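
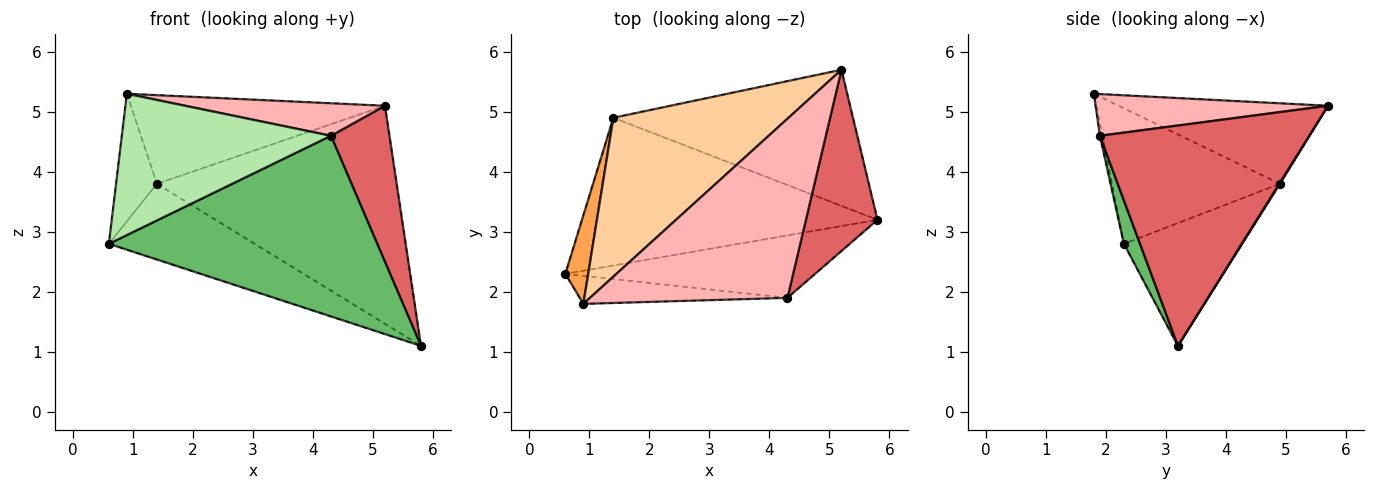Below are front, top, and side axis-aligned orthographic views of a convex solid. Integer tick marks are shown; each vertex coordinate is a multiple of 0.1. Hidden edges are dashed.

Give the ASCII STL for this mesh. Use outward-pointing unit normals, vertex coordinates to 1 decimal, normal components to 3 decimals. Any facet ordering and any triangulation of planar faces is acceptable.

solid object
 facet normal -0.347 0.428 -0.835
  outer loop
   vertex 1.4 4.9 3.8
   vertex 5.8 3.2 1.1
   vertex 0.6 2.3 2.8
  endloop
 endfacet
 facet normal 0.003 0.848 -0.530
  outer loop
   vertex 1.4 4.9 3.8
   vertex 5.2 5.7 5.1
   vertex 5.8 3.2 1.1
  endloop
 endfacet
 facet normal -0.959 0.233 0.162
  outer loop
   vertex 1.4 4.9 3.8
   vertex 0.6 2.3 2.8
   vertex 0.9 1.8 5.3
  endloop
 endfacet
 facet normal -0.372 0.452 0.810
  outer loop
   vertex 1.4 4.9 3.8
   vertex 0.9 1.8 5.3
   vertex 5.2 5.7 5.1
  endloop
 endfacet
 facet normal 0.057 -0.944 -0.326
  outer loop
   vertex 4.3 1.9 4.6
   vertex 0.6 2.3 2.8
   vertex 5.8 3.2 1.1
  endloop
 endfacet
 facet normal -0.011 -0.981 -0.195
  outer loop
   vertex 4.3 1.9 4.6
   vertex 0.9 1.8 5.3
   vertex 0.6 2.3 2.8
  endloop
 endfacet
 facet normal 0.919 -0.257 0.298
  outer loop
   vertex 4.3 1.9 4.6
   vertex 5.8 3.2 1.1
   vertex 5.2 5.7 5.1
  endloop
 endfacet
 facet normal 0.203 -0.175 0.963
  outer loop
   vertex 4.3 1.9 4.6
   vertex 5.2 5.7 5.1
   vertex 0.9 1.8 5.3
  endloop
 endfacet
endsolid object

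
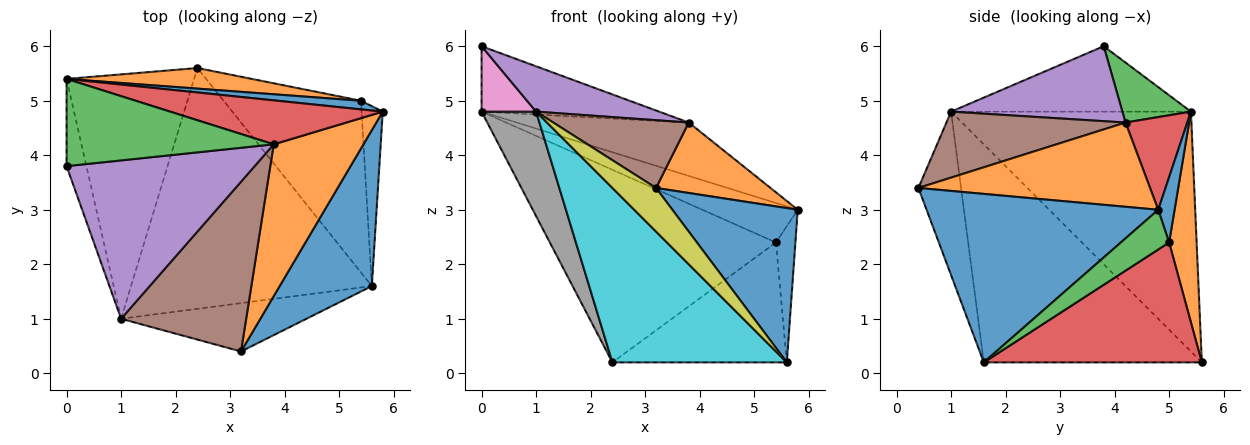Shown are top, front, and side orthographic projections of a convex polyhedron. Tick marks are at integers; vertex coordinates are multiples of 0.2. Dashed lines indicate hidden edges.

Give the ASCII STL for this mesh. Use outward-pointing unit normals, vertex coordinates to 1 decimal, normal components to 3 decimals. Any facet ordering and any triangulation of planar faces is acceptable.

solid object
 facet normal 0.793 -0.429 0.434
  outer loop
   vertex 5.6 1.6 0.2
   vertex 5.8 4.8 3.0
   vertex 3.2 0.4 3.4
  endloop
 endfacet
 facet normal 0.649 -0.320 0.690
  outer loop
   vertex 3.8 4.2 4.6
   vertex 3.2 0.4 3.4
   vertex 5.8 4.8 3.0
  endloop
 endfacet
 facet normal 0.226 0.585 0.779
  outer loop
   vertex 0.0 5.4 4.8
   vertex 0.0 3.8 6.0
   vertex 3.8 4.2 4.6
  endloop
 endfacet
 facet normal 0.267 0.744 0.613
  outer loop
   vertex 0.0 5.4 4.8
   vertex 3.8 4.2 4.6
   vertex 5.8 4.8 3.0
  endloop
 endfacet
 facet normal 0.358 -0.257 0.898
  outer loop
   vertex 1.0 1.0 4.8
   vertex 3.8 4.2 4.6
   vertex 0.0 3.8 6.0
  endloop
 endfacet
 facet normal 0.440 -0.333 0.834
  outer loop
   vertex 1.0 1.0 4.8
   vertex 3.2 0.4 3.4
   vertex 3.8 4.2 4.6
  endloop
 endfacet
 facet normal -0.935 -0.213 -0.283
  outer loop
   vertex 1.0 1.0 4.8
   vertex 0.0 3.8 6.0
   vertex 0.0 5.4 4.8
  endloop
 endfacet
 facet normal -0.866 -0.197 -0.460
  outer loop
   vertex 1.0 1.0 4.8
   vertex 0.0 5.4 4.8
   vertex 2.4 5.6 0.2
  endloop
 endfacet
 facet normal -0.548 -0.560 -0.621
  outer loop
   vertex 1.0 1.0 4.8
   vertex 5.6 1.6 0.2
   vertex 3.2 0.4 3.4
  endloop
 endfacet
 facet normal -0.591 -0.473 -0.653
  outer loop
   vertex 1.0 1.0 4.8
   vertex 2.4 5.6 0.2
   vertex 5.6 1.6 0.2
  endloop
 endfacet
 facet normal 0.165 0.963 0.211
  outer loop
   vertex 5.4 5.0 2.4
   vertex 0.0 5.4 4.8
   vertex 5.8 4.8 3.0
  endloop
 endfacet
 facet normal 0.120 0.987 0.106
  outer loop
   vertex 5.4 5.0 2.4
   vertex 2.4 5.6 0.2
   vertex 0.0 5.4 4.8
  endloop
 endfacet
 facet normal 0.832 0.335 -0.443
  outer loop
   vertex 5.4 5.0 2.4
   vertex 5.8 4.8 3.0
   vertex 5.6 1.6 0.2
  endloop
 endfacet
 facet normal 0.582 0.466 -0.667
  outer loop
   vertex 5.4 5.0 2.4
   vertex 5.6 1.6 0.2
   vertex 2.4 5.6 0.2
  endloop
 endfacet
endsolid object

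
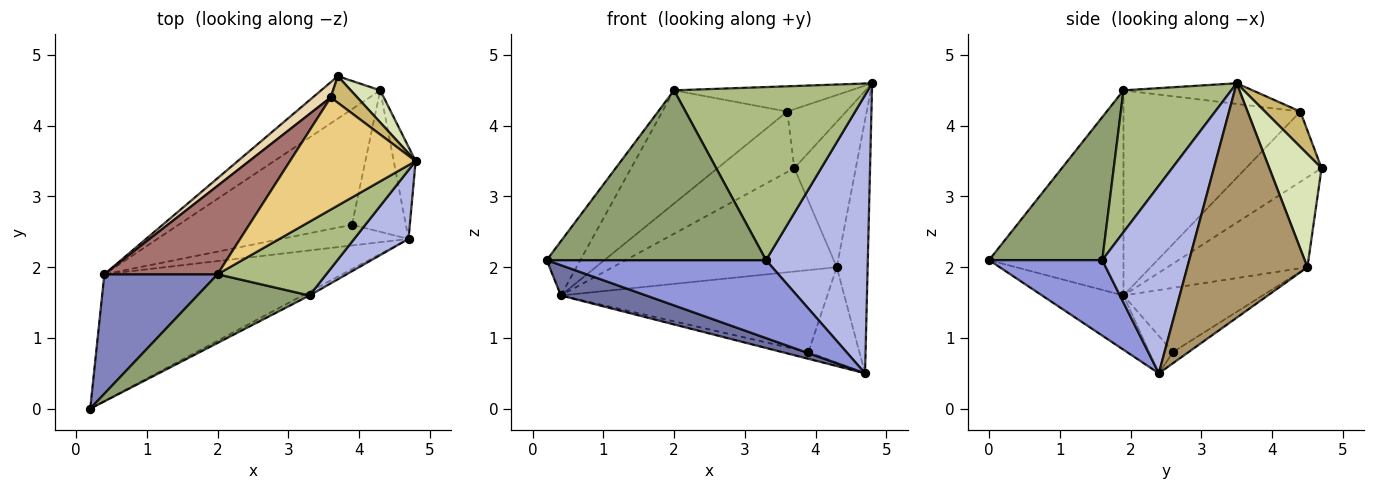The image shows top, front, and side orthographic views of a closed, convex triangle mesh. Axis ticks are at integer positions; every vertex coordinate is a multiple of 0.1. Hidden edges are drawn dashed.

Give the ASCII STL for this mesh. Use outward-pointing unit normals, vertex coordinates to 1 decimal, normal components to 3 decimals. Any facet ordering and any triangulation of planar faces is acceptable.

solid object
 facet normal -0.216 -0.227 -0.950
  outer loop
   vertex 0.4 1.9 1.6
   vertex 4.7 2.4 0.5
   vertex 0.2 0.0 2.1
  endloop
 endfacet
 facet normal -0.855 0.214 0.472
  outer loop
   vertex 2.0 1.9 4.5
   vertex 0.4 1.9 1.6
   vertex 0.2 0.0 2.1
  endloop
 endfacet
 facet normal 0.458 -0.888 -0.043
  outer loop
   vertex 3.3 1.6 2.1
   vertex 0.2 0.0 2.1
   vertex 4.7 2.4 0.5
  endloop
 endfacet
 facet normal 0.638 -0.747 0.185
  outer loop
   vertex 3.3 1.6 2.1
   vertex 4.7 2.4 0.5
   vertex 4.8 3.5 4.6
  endloop
 endfacet
 facet normal 0.432 -0.836 0.338
  outer loop
   vertex 3.3 1.6 2.1
   vertex 2.0 1.9 4.5
   vertex 0.2 0.0 2.1
  endloop
 endfacet
 facet normal 0.455 -0.819 0.349
  outer loop
   vertex 3.3 1.6 2.1
   vertex 4.8 3.5 4.6
   vertex 2.0 1.9 4.5
  endloop
 endfacet
 facet normal -0.500 0.801 -0.329
  outer loop
   vertex 4.3 4.5 2.0
   vertex 0.4 1.9 1.6
   vertex 3.7 4.7 3.4
  endloop
 endfacet
 facet normal 0.638 0.751 0.166
  outer loop
   vertex 4.3 4.5 2.0
   vertex 3.7 4.7 3.4
   vertex 4.8 3.5 4.6
  endloop
 endfacet
 facet normal 0.965 0.248 -0.090
  outer loop
   vertex 4.3 4.5 2.0
   vertex 4.8 3.5 4.6
   vertex 4.7 2.4 0.5
  endloop
 endfacet
 facet normal 0.480 0.800 0.360
  outer loop
   vertex 3.6 4.4 4.2
   vertex 4.8 3.5 4.6
   vertex 3.7 4.7 3.4
  endloop
 endfacet
 facet normal -0.158 0.217 0.963
  outer loop
   vertex 3.6 4.4 4.2
   vertex 2.0 1.9 4.5
   vertex 4.8 3.5 4.6
  endloop
 endfacet
 facet normal -0.691 0.701 0.176
  outer loop
   vertex 3.6 4.4 4.2
   vertex 3.7 4.7 3.4
   vertex 0.4 1.9 1.6
  endloop
 endfacet
 facet normal -0.745 0.526 0.411
  outer loop
   vertex 3.6 4.4 4.2
   vertex 0.4 1.9 1.6
   vertex 2.0 1.9 4.5
  endloop
 endfacet
 facet normal -0.269 0.298 -0.916
  outer loop
   vertex 3.9 2.6 0.8
   vertex 4.7 2.4 0.5
   vertex 0.4 1.9 1.6
  endloop
 endfacet
 facet normal -0.169 0.551 -0.817
  outer loop
   vertex 3.9 2.6 0.8
   vertex 4.3 4.5 2.0
   vertex 4.7 2.4 0.5
  endloop
 endfacet
 facet normal -0.289 0.554 -0.781
  outer loop
   vertex 3.9 2.6 0.8
   vertex 0.4 1.9 1.6
   vertex 4.3 4.5 2.0
  endloop
 endfacet
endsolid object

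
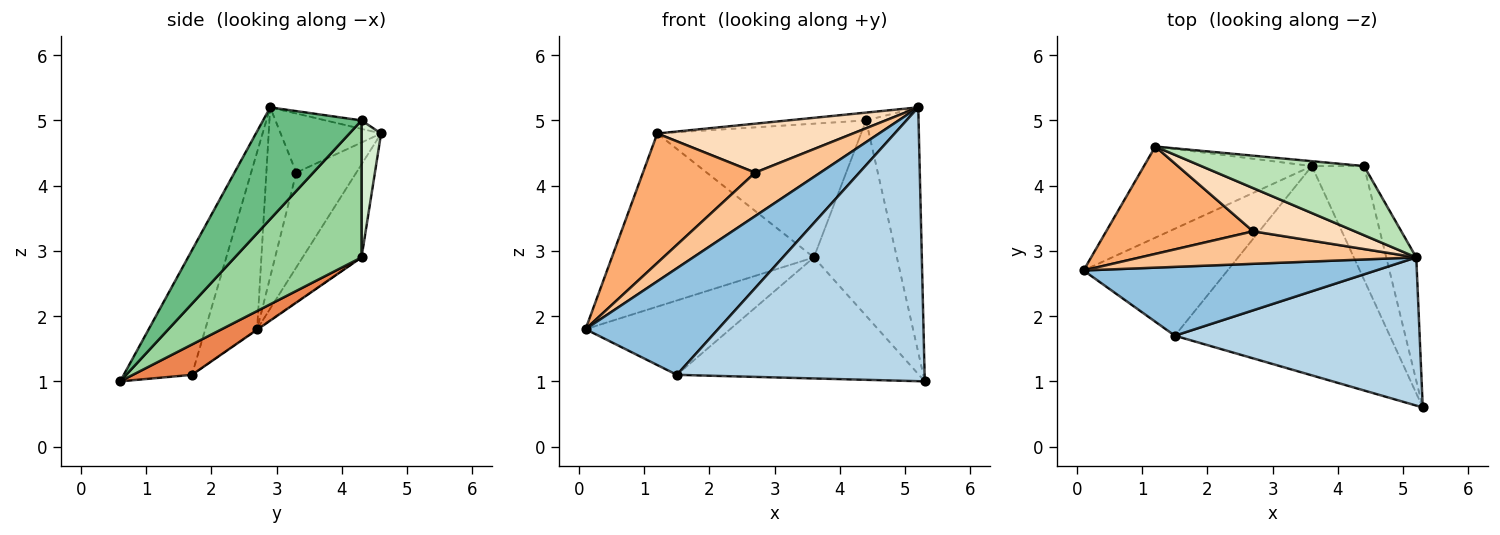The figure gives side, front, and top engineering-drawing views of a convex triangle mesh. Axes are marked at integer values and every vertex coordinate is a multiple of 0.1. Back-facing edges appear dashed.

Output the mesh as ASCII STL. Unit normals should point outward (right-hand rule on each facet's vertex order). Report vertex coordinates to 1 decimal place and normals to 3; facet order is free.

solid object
 facet normal -0.250 0.857 -0.451
  outer loop
   vertex 3.6 4.3 2.9
   vertex 0.1 2.7 1.8
   vertex 1.2 4.6 4.8
  endloop
 endfacet
 facet normal -0.312 -0.798 0.515
  outer loop
   vertex 1.5 1.7 1.1
   vertex 5.2 2.9 5.2
   vertex 0.1 2.7 1.8
  endloop
 endfacet
 facet normal -0.235 -0.855 0.463
  outer loop
   vertex 1.5 1.7 1.1
   vertex 5.3 0.6 1.0
   vertex 5.2 2.9 5.2
  endloop
 endfacet
 facet normal -0.003 0.571 -0.821
  outer loop
   vertex 1.5 1.7 1.1
   vertex 0.1 2.7 1.8
   vertex 3.6 4.3 2.9
  endloop
 endfacet
 facet normal 0.121 0.497 -0.859
  outer loop
   vertex 1.5 1.7 1.1
   vertex 3.6 4.3 2.9
   vertex 5.3 0.6 1.0
  endloop
 endfacet
 facet normal -0.381 -0.712 0.590
  outer loop
   vertex 2.7 3.3 4.2
   vertex 1.2 4.6 4.8
   vertex 0.1 2.7 1.8
  endloop
 endfacet
 facet normal -0.345 -0.752 0.562
  outer loop
   vertex 2.7 3.3 4.2
   vertex 0.1 2.7 1.8
   vertex 5.2 2.9 5.2
  endloop
 endfacet
 facet normal -0.359 -0.699 0.618
  outer loop
   vertex 2.7 3.3 4.2
   vertex 5.2 2.9 5.2
   vertex 1.2 4.6 4.8
  endloop
 endfacet
 facet normal 0.859 0.458 -0.230
  outer loop
   vertex 4.4 4.3 5.0
   vertex 5.2 2.9 5.2
   vertex 5.3 0.6 1.0
  endloop
 endfacet
 facet normal 0.797 0.522 -0.304
  outer loop
   vertex 4.4 4.3 5.0
   vertex 5.3 0.6 1.0
   vertex 3.6 4.3 2.9
  endloop
 endfacet
 facet normal -0.051 0.112 0.992
  outer loop
   vertex 4.4 4.3 5.0
   vertex 1.2 4.6 4.8
   vertex 5.2 2.9 5.2
  endloop
 endfacet
 facet normal 0.096 0.995 -0.036
  outer loop
   vertex 4.4 4.3 5.0
   vertex 3.6 4.3 2.9
   vertex 1.2 4.6 4.8
  endloop
 endfacet
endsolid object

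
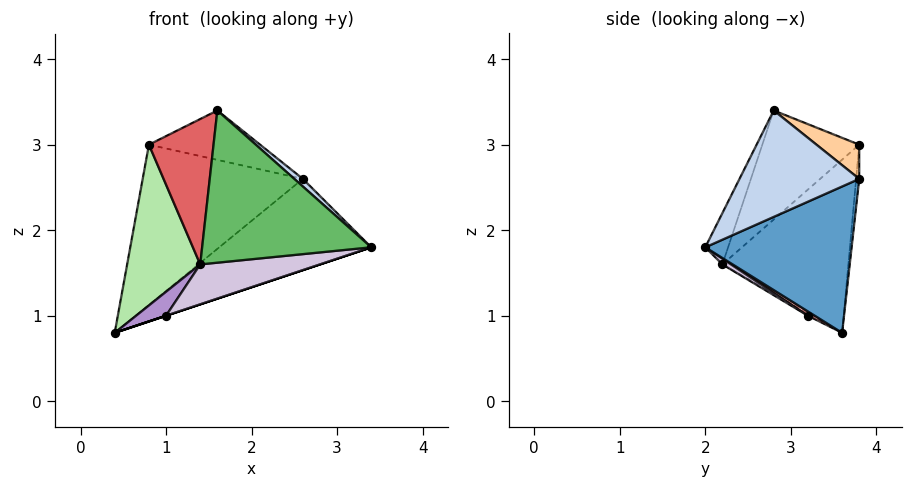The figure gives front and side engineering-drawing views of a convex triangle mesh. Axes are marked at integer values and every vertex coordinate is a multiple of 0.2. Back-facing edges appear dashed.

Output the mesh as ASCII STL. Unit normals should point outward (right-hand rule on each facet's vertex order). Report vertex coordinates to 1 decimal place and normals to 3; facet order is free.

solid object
 facet normal 0.508 0.528 -0.680
  outer loop
   vertex 2.6 3.8 2.6
   vertex 3.4 2.0 1.8
   vertex 0.4 3.6 0.8
  endloop
 endfacet
 facet normal 0.652 -0.047 0.757
  outer loop
   vertex 1.6 2.8 3.4
   vertex 3.4 2.0 1.8
   vertex 2.6 3.8 2.6
  endloop
 endfacet
 facet normal -0.019 0.996 -0.087
  outer loop
   vertex 0.8 3.8 3.0
   vertex 2.6 3.8 2.6
   vertex 0.4 3.6 0.8
  endloop
 endfacet
 facet normal 0.189 0.491 0.850
  outer loop
   vertex 0.8 3.8 3.0
   vertex 1.6 2.8 3.4
   vertex 2.6 3.8 2.6
  endloop
 endfacet
 facet normal -0.126 -0.937 0.326
  outer loop
   vertex 1.4 2.2 1.6
   vertex 3.4 2.0 1.8
   vertex 1.6 2.8 3.4
  endloop
 endfacet
 facet normal -0.848 -0.492 0.199
  outer loop
   vertex 1.4 2.2 1.6
   vertex 0.8 3.8 3.0
   vertex 0.4 3.6 0.8
  endloop
 endfacet
 facet normal -0.802 -0.535 0.267
  outer loop
   vertex 1.4 2.2 1.6
   vertex 1.6 2.8 3.4
   vertex 0.8 3.8 3.0
  endloop
 endfacet
 facet normal 0.316 0.000 -0.949
  outer loop
   vertex 1.0 3.2 1.0
   vertex 0.4 3.6 0.8
   vertex 3.4 2.0 1.8
  endloop
 endfacet
 facet normal -0.076 -0.535 -0.841
  outer loop
   vertex 1.0 3.2 1.0
   vertex 1.4 2.2 1.6
   vertex 0.4 3.6 0.8
  endloop
 endfacet
 facet normal 0.036 -0.504 -0.863
  outer loop
   vertex 1.0 3.2 1.0
   vertex 3.4 2.0 1.8
   vertex 1.4 2.2 1.6
  endloop
 endfacet
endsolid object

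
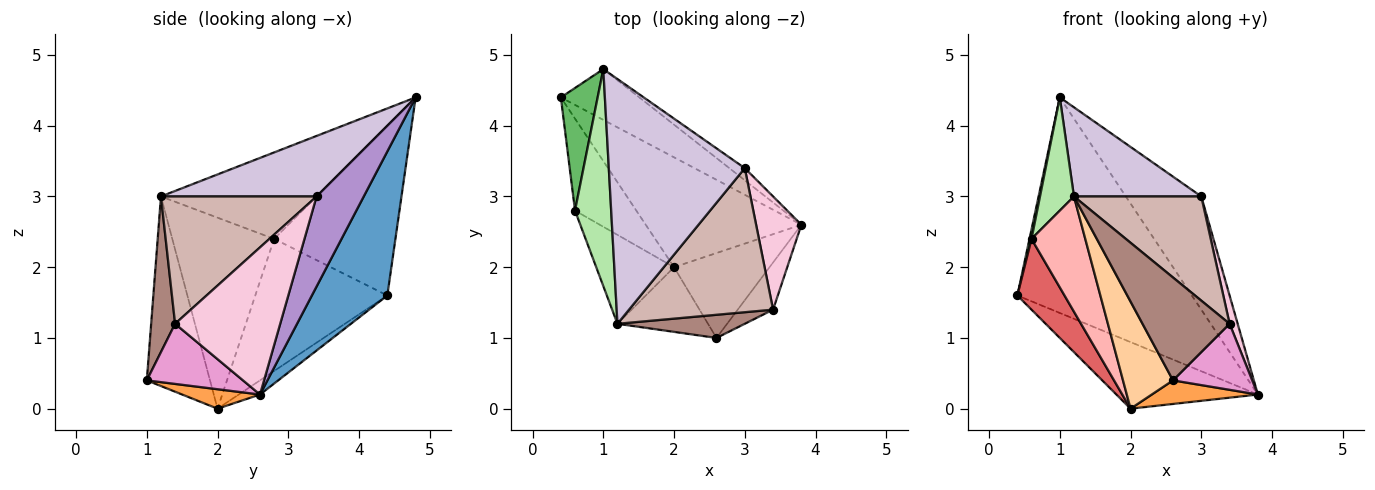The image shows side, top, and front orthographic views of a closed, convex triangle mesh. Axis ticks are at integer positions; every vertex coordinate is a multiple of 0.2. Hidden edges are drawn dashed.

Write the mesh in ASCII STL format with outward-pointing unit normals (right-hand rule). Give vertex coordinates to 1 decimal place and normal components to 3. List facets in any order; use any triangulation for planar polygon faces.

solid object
 facet normal 0.388 0.897 -0.211
  outer loop
   vertex 1.0 4.8 4.4
   vertex 3.8 2.6 0.2
   vertex 0.4 4.4 1.6
  endloop
 endfacet
 facet normal -0.078 0.517 -0.853
  outer loop
   vertex 2.0 2.0 0.0
   vertex 0.4 4.4 1.6
   vertex 3.8 2.6 0.2
  endloop
 endfacet
 facet normal 0.193 -0.263 -0.945
  outer loop
   vertex 2.0 2.0 0.0
   vertex 3.8 2.6 0.2
   vertex 2.6 1.0 0.4
  endloop
 endfacet
 facet normal -0.734 -0.581 -0.351
  outer loop
   vertex 2.0 2.0 0.0
   vertex 2.6 1.0 0.4
   vertex 1.2 1.2 3.0
  endloop
 endfacet
 facet normal -0.977 -0.016 0.212
  outer loop
   vertex 0.6 2.8 2.4
   vertex 1.0 4.8 4.4
   vertex 0.4 4.4 1.6
  endloop
 endfacet
 facet normal -0.904 -0.197 0.378
  outer loop
   vertex 0.6 2.8 2.4
   vertex 1.2 1.2 3.0
   vertex 1.0 4.8 4.4
  endloop
 endfacet
 facet normal -0.863 -0.308 -0.401
  outer loop
   vertex 0.6 2.8 2.4
   vertex 0.4 4.4 1.6
   vertex 2.0 2.0 0.0
  endloop
 endfacet
 facet normal -0.832 -0.439 -0.339
  outer loop
   vertex 0.6 2.8 2.4
   vertex 2.0 2.0 0.0
   vertex 1.2 1.2 3.0
  endloop
 endfacet
 facet normal 0.528 0.845 -0.090
  outer loop
   vertex 3.0 3.4 3.0
   vertex 3.8 2.6 0.2
   vertex 1.0 4.8 4.4
  endloop
 endfacet
 facet normal 0.386 -0.316 0.867
  outer loop
   vertex 3.0 3.4 3.0
   vertex 1.0 4.8 4.4
   vertex 1.2 1.2 3.0
  endloop
 endfacet
 facet normal 0.259 -0.942 0.212
  outer loop
   vertex 3.4 1.4 1.2
   vertex 1.2 1.2 3.0
   vertex 2.6 1.0 0.4
  endloop
 endfacet
 facet normal 0.582 -0.476 0.659
  outer loop
   vertex 3.4 1.4 1.2
   vertex 3.0 3.4 3.0
   vertex 1.2 1.2 3.0
  endloop
 endfacet
 facet normal 0.703 -0.579 -0.413
  outer loop
   vertex 3.4 1.4 1.2
   vertex 2.6 1.0 0.4
   vertex 3.8 2.6 0.2
  endloop
 endfacet
 facet normal 0.953 -0.073 0.293
  outer loop
   vertex 3.4 1.4 1.2
   vertex 3.8 2.6 0.2
   vertex 3.0 3.4 3.0
  endloop
 endfacet
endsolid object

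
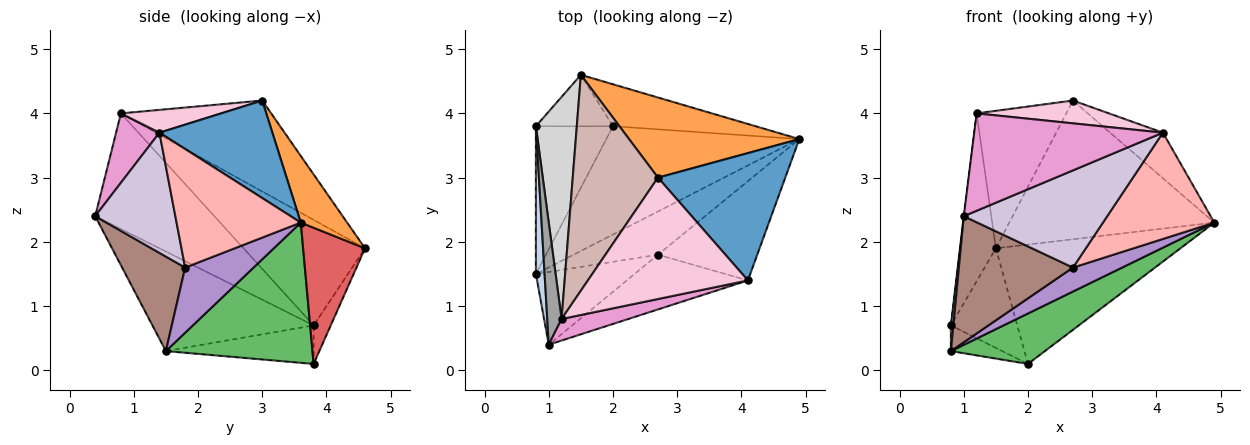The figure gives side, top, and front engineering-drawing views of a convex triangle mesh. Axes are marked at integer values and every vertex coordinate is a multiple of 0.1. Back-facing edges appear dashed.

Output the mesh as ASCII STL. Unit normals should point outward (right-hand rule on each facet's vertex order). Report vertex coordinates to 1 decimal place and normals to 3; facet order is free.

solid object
 facet normal 0.585 0.273 0.764
  outer loop
   vertex 4.1 1.4 3.7
   vertex 4.9 3.6 2.3
   vertex 2.7 3.0 4.2
  endloop
 endfacet
 facet normal -0.996 -0.015 0.087
  outer loop
   vertex 0.8 1.5 0.3
   vertex 1.0 0.4 2.4
   vertex 0.8 3.8 0.7
  endloop
 endfacet
 facet normal 0.192 0.850 0.491
  outer loop
   vertex 1.5 4.6 1.9
   vertex 2.7 3.0 4.2
   vertex 4.9 3.6 2.3
  endloop
 endfacet
 facet normal -0.442 0.154 -0.884
  outer loop
   vertex 2.0 3.8 0.1
   vertex 0.8 1.5 0.3
   vertex 0.8 3.8 0.7
  endloop
 endfacet
 facet normal 0.550 -0.353 -0.757
  outer loop
   vertex 2.0 3.8 0.1
   vertex 4.9 3.6 2.3
   vertex 0.8 1.5 0.3
  endloop
 endfacet
 facet normal -0.224 0.866 -0.447
  outer loop
   vertex 2.0 3.8 0.1
   vertex 0.8 3.8 0.7
   vertex 1.5 4.6 1.9
  endloop
 endfacet
 facet normal 0.302 0.900 -0.316
  outer loop
   vertex 2.0 3.8 0.1
   vertex 1.5 4.6 1.9
   vertex 4.9 3.6 2.3
  endloop
 endfacet
 facet normal 0.632 -0.566 -0.529
  outer loop
   vertex 2.7 1.8 1.6
   vertex 4.9 3.6 2.3
   vertex 4.1 1.4 3.7
  endloop
 endfacet
 facet normal 0.559 -0.402 -0.725
  outer loop
   vertex 2.7 1.8 1.6
   vertex 0.8 1.5 0.3
   vertex 4.9 3.6 2.3
  endloop
 endfacet
 facet normal 0.438 -0.784 -0.441
  outer loop
   vertex 2.7 1.8 1.6
   vertex 4.1 1.4 3.7
   vertex 1.0 0.4 2.4
  endloop
 endfacet
 facet normal 0.432 -0.782 -0.450
  outer loop
   vertex 2.7 1.8 1.6
   vertex 1.0 0.4 2.4
   vertex 0.8 1.5 0.3
  endloop
 endfacet
 facet normal -0.669 0.399 0.627
  outer loop
   vertex 1.2 0.8 4.0
   vertex 2.7 3.0 4.2
   vertex 1.5 4.6 1.9
  endloop
 endfacet
 facet normal 0.219 -0.953 0.211
  outer loop
   vertex 1.2 0.8 4.0
   vertex 1.0 0.4 2.4
   vertex 4.1 1.4 3.7
  endloop
 endfacet
 facet normal 0.139 -0.183 0.973
  outer loop
   vertex 1.2 0.8 4.0
   vertex 4.1 1.4 3.7
   vertex 2.7 3.0 4.2
  endloop
 endfacet
 facet normal -0.992 0.003 0.123
  outer loop
   vertex 1.2 0.8 4.0
   vertex 0.8 3.8 0.7
   vertex 1.0 0.4 2.4
  endloop
 endfacet
 facet normal -0.899 0.264 0.349
  outer loop
   vertex 1.2 0.8 4.0
   vertex 1.5 4.6 1.9
   vertex 0.8 3.8 0.7
  endloop
 endfacet
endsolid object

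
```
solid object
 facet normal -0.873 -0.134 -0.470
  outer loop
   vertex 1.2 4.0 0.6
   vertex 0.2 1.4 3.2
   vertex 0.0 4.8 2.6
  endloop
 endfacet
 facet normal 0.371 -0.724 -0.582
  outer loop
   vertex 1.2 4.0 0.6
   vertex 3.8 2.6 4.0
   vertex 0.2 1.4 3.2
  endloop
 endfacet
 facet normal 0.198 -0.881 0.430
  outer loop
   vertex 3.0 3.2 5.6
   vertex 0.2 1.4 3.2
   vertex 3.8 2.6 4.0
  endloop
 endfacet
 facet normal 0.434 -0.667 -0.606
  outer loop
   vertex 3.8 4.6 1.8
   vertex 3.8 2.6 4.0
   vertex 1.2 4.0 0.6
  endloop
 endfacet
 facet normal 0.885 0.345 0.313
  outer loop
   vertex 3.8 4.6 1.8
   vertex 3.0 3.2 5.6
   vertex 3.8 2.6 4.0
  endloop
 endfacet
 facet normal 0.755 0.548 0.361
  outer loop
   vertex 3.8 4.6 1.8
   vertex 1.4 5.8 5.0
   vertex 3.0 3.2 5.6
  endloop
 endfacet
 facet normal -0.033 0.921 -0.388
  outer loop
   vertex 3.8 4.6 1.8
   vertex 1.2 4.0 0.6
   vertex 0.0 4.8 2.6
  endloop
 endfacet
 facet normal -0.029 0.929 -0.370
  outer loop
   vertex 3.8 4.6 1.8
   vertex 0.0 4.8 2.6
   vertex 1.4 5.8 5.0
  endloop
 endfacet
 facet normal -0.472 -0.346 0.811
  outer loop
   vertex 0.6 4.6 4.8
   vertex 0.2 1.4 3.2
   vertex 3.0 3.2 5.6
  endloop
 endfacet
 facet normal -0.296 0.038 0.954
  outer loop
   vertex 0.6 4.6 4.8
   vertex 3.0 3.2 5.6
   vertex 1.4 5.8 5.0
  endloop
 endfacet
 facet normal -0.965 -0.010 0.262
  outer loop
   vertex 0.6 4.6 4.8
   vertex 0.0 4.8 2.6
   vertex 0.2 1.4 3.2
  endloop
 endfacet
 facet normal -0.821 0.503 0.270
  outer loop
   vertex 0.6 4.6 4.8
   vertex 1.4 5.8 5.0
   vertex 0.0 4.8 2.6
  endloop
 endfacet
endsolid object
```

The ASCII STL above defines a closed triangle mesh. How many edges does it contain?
18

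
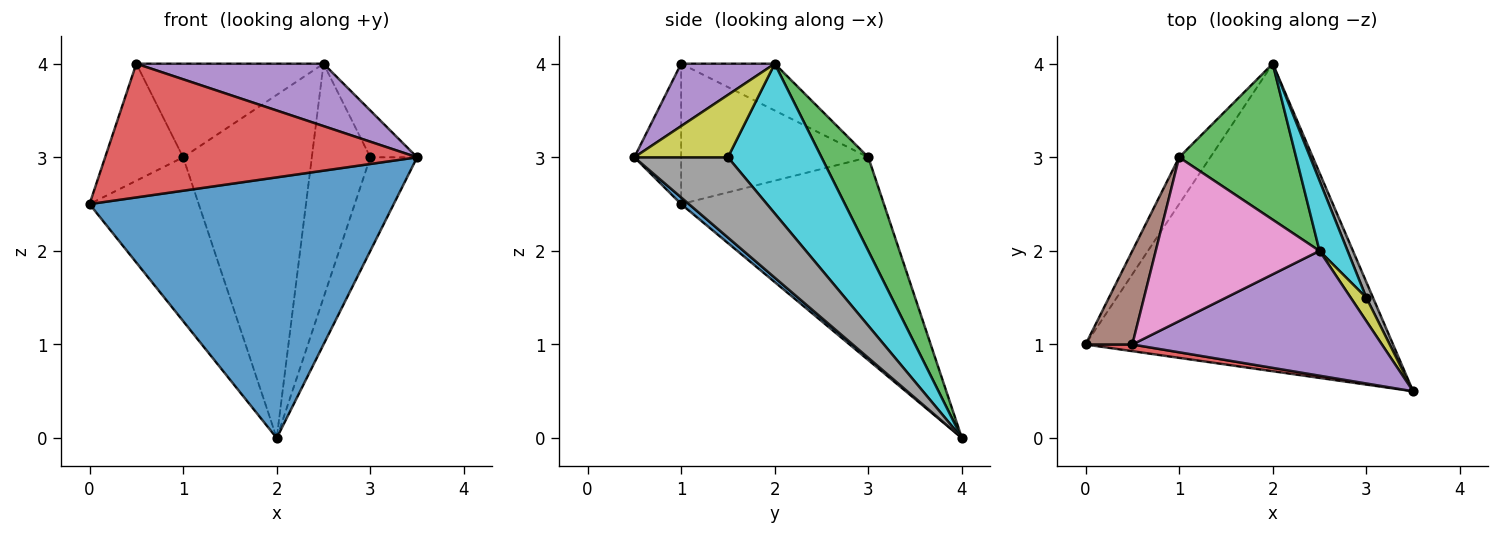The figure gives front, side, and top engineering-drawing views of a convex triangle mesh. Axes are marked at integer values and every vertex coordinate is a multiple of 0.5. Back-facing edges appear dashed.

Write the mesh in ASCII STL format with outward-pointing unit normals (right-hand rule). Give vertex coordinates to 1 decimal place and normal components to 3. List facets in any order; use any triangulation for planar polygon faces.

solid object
 facet normal 0.017 -0.647 -0.763
  outer loop
   vertex 2.0 4.0 0.0
   vertex 3.5 0.5 3.0
   vertex 0.0 1.0 2.5
  endloop
 endfacet
 facet normal -0.873 0.470 -0.134
  outer loop
   vertex 1.0 3.0 3.0
   vertex 2.0 4.0 0.0
   vertex 0.0 1.0 2.5
  endloop
 endfacet
 facet normal 0.314 0.864 0.393
  outer loop
   vertex 1.0 3.0 3.0
   vertex 2.5 2.0 4.0
   vertex 2.0 4.0 0.0
  endloop
 endfacet
 facet normal -0.148 -0.988 0.049
  outer loop
   vertex 0.5 1.0 4.0
   vertex 0.0 1.0 2.5
   vertex 3.5 0.5 3.0
  endloop
 endfacet
 facet normal 0.218 -0.436 0.873
  outer loop
   vertex 0.5 1.0 4.0
   vertex 3.5 0.5 3.0
   vertex 2.5 2.0 4.0
  endloop
 endfacet
 facet normal -0.882 0.368 0.294
  outer loop
   vertex 0.5 1.0 4.0
   vertex 1.0 3.0 3.0
   vertex 0.0 1.0 2.5
  endloop
 endfacet
 facet normal -0.241 0.482 0.843
  outer loop
   vertex 0.5 1.0 4.0
   vertex 2.5 2.0 4.0
   vertex 1.0 3.0 3.0
  endloop
 endfacet
 facet normal 0.892 0.446 0.074
  outer loop
   vertex 3.0 1.5 3.0
   vertex 3.5 0.5 3.0
   vertex 2.0 4.0 0.0
  endloop
 endfacet
 facet normal 0.873 0.436 0.218
  outer loop
   vertex 3.0 1.5 3.0
   vertex 2.5 2.0 4.0
   vertex 3.5 0.5 3.0
  endloop
 endfacet
 facet normal 0.837 0.523 0.157
  outer loop
   vertex 3.0 1.5 3.0
   vertex 2.0 4.0 0.0
   vertex 2.5 2.0 4.0
  endloop
 endfacet
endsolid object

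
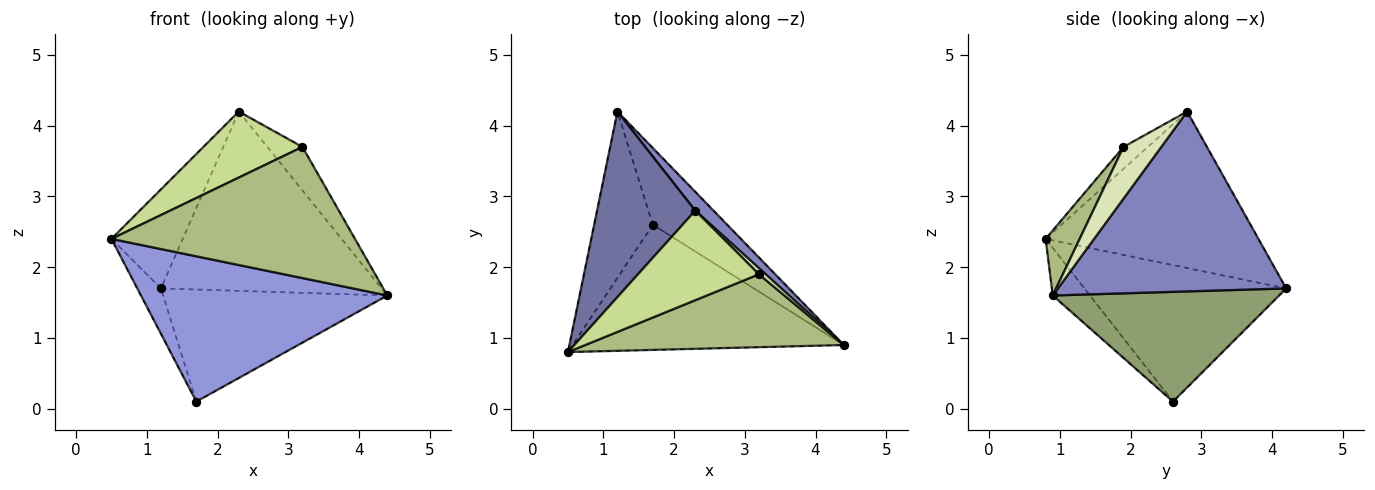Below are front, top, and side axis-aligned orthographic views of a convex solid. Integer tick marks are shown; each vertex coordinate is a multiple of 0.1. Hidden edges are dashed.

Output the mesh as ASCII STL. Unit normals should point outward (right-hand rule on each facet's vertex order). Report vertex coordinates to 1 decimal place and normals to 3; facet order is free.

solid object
 facet normal -0.815 0.273 0.511
  outer loop
   vertex 2.3 2.8 4.2
   vertex 1.2 4.2 1.7
   vertex 0.5 0.8 2.4
  endloop
 endfacet
 facet normal 0.717 0.693 0.073
  outer loop
   vertex 2.3 2.8 4.2
   vertex 4.4 0.9 1.6
   vertex 1.2 4.2 1.7
  endloop
 endfacet
 facet normal -0.114 -0.753 -0.648
  outer loop
   vertex 1.7 2.6 0.1
   vertex 4.4 0.9 1.6
   vertex 0.5 0.8 2.4
  endloop
 endfacet
 facet normal -0.913 0.107 -0.393
  outer loop
   vertex 1.7 2.6 0.1
   vertex 0.5 0.8 2.4
   vertex 1.2 4.2 1.7
  endloop
 endfacet
 facet normal 0.640 0.634 -0.434
  outer loop
   vertex 1.7 2.6 0.1
   vertex 1.2 4.2 1.7
   vertex 4.4 0.9 1.6
  endloop
 endfacet
 facet normal 0.121 -0.868 0.482
  outer loop
   vertex 3.2 1.9 3.7
   vertex 0.5 0.8 2.4
   vertex 4.4 0.9 1.6
  endloop
 endfacet
 facet normal -0.144 -0.587 0.797
  outer loop
   vertex 3.2 1.9 3.7
   vertex 2.3 2.8 4.2
   vertex 0.5 0.8 2.4
  endloop
 endfacet
 facet normal 0.730 0.677 0.094
  outer loop
   vertex 3.2 1.9 3.7
   vertex 4.4 0.9 1.6
   vertex 2.3 2.8 4.2
  endloop
 endfacet
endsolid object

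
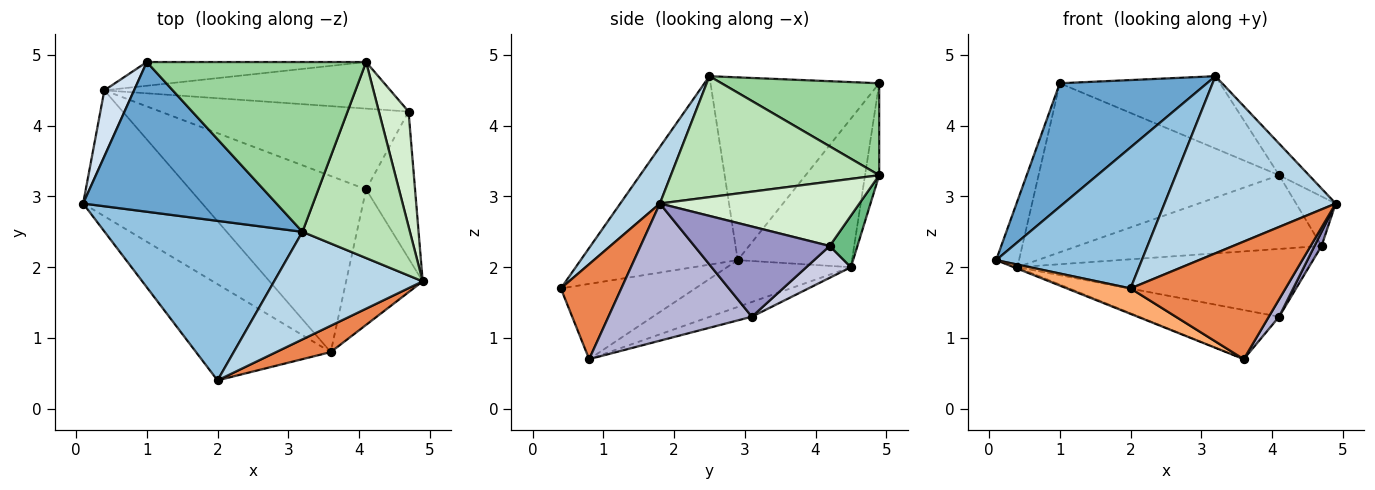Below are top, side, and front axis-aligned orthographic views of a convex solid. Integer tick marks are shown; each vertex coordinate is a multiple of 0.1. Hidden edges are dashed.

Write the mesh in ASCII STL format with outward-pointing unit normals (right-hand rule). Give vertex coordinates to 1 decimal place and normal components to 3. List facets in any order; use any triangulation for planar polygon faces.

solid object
 facet normal -0.589 -0.514 0.623
  outer loop
   vertex 3.2 2.5 4.7
   vertex 1.0 4.9 4.6
   vertex 0.1 2.9 2.1
  endloop
 endfacet
 facet normal -0.581 -0.539 0.610
  outer loop
   vertex 2.0 0.4 1.7
   vertex 3.2 2.5 4.7
   vertex 0.1 2.9 2.1
  endloop
 endfacet
 facet normal 0.194 -0.838 0.509
  outer loop
   vertex 2.0 0.4 1.7
   vertex 4.9 1.8 2.9
   vertex 3.2 2.5 4.7
  endloop
 endfacet
 facet normal -0.962 0.192 0.192
  outer loop
   vertex 0.4 4.5 2.0
   vertex 0.1 2.9 2.1
   vertex 1.0 4.9 4.6
  endloop
 endfacet
 facet normal 0.356 -0.912 0.204
  outer loop
   vertex 3.6 0.8 0.7
   vertex 4.9 1.8 2.9
   vertex 2.0 0.4 1.7
  endloop
 endfacet
 facet normal -0.475 -0.225 -0.851
  outer loop
   vertex 3.6 0.8 0.7
   vertex 2.0 0.4 1.7
   vertex 0.1 2.9 2.1
  endloop
 endfacet
 facet normal -0.366 0.010 -0.931
  outer loop
   vertex 3.6 0.8 0.7
   vertex 0.1 2.9 2.1
   vertex 0.4 4.5 2.0
  endloop
 endfacet
 facet normal -0.058 0.989 -0.139
  outer loop
   vertex 4.1 4.9 3.3
   vertex 0.4 4.5 2.0
   vertex 1.0 4.9 4.6
  endloop
 endfacet
 facet normal 0.096 0.842 -0.532
  outer loop
   vertex 4.1 4.9 3.3
   vertex 4.7 4.2 2.3
   vertex 0.4 4.5 2.0
  endloop
 endfacet
 facet normal 0.360 0.366 0.858
  outer loop
   vertex 4.1 4.9 3.3
   vertex 1.0 4.9 4.6
   vertex 3.2 2.5 4.7
  endloop
 endfacet
 facet normal 0.743 0.107 0.660
  outer loop
   vertex 4.1 4.9 3.3
   vertex 3.2 2.5 4.7
   vertex 4.9 1.8 2.9
  endloop
 endfacet
 facet normal 0.894 0.177 0.412
  outer loop
   vertex 4.1 4.9 3.3
   vertex 4.9 1.8 2.9
   vertex 4.7 4.2 2.3
  endloop
 endfacet
 facet normal 0.878 -0.046 -0.476
  outer loop
   vertex 4.1 3.1 1.3
   vertex 4.7 4.2 2.3
   vertex 4.9 1.8 2.9
  endloop
 endfacet
 facet normal 0.871 -0.063 -0.487
  outer loop
   vertex 4.1 3.1 1.3
   vertex 4.9 1.8 2.9
   vertex 3.6 0.8 0.7
  endloop
 endfacet
 facet normal 0.098 0.640 -0.762
  outer loop
   vertex 4.1 3.1 1.3
   vertex 0.4 4.5 2.0
   vertex 4.7 4.2 2.3
  endloop
 endfacet
 facet normal -0.080 0.268 -0.960
  outer loop
   vertex 4.1 3.1 1.3
   vertex 3.6 0.8 0.7
   vertex 0.4 4.5 2.0
  endloop
 endfacet
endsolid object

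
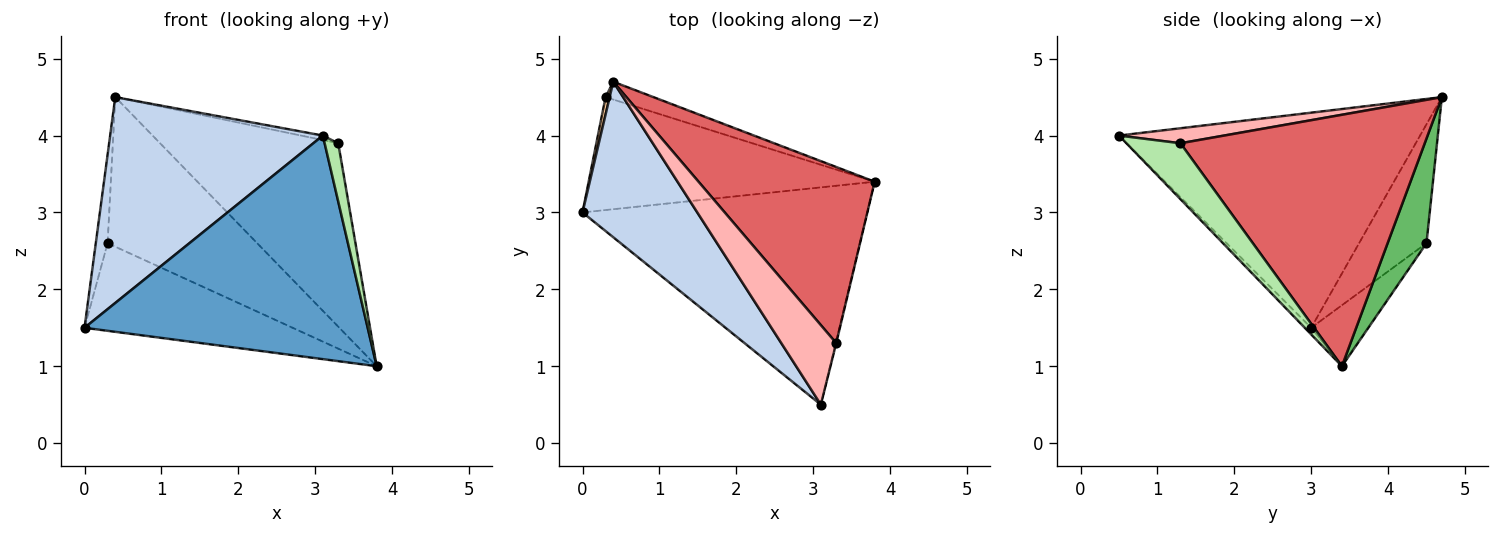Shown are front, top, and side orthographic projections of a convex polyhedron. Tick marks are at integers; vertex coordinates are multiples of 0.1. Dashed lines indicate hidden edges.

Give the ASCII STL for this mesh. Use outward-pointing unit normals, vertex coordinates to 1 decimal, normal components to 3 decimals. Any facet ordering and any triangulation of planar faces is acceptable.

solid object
 facet normal -0.016 -0.717 -0.697
  outer loop
   vertex 3.1 0.5 4.0
   vertex 0.0 3.0 1.5
   vertex 3.8 3.4 1.0
  endloop
 endfacet
 facet normal -0.749 -0.529 0.400
  outer loop
   vertex 0.4 4.7 4.5
   vertex 0.0 3.0 1.5
   vertex 3.1 0.5 4.0
  endloop
 endfacet
 facet normal -0.166 0.605 -0.779
  outer loop
   vertex 0.3 4.5 2.6
   vertex 3.8 3.4 1.0
   vertex 0.0 3.0 1.5
  endloop
 endfacet
 facet normal -0.984 0.172 0.034
  outer loop
   vertex 0.3 4.5 2.6
   vertex 0.0 3.0 1.5
   vertex 0.4 4.7 4.5
  endloop
 endfacet
 facet normal 0.250 0.961 -0.114
  outer loop
   vertex 0.3 4.5 2.6
   vertex 0.4 4.7 4.5
   vertex 3.8 3.4 1.0
  endloop
 endfacet
 facet normal 0.970 -0.244 -0.009
  outer loop
   vertex 3.3 1.3 3.9
   vertex 3.1 0.5 4.0
   vertex 3.8 3.4 1.0
  endloop
 endfacet
 facet normal 0.703 0.513 0.493
  outer loop
   vertex 3.3 1.3 3.9
   vertex 3.8 3.4 1.0
   vertex 0.4 4.7 4.5
  endloop
 endfacet
 facet normal 0.263 0.055 0.963
  outer loop
   vertex 3.3 1.3 3.9
   vertex 0.4 4.7 4.5
   vertex 3.1 0.5 4.0
  endloop
 endfacet
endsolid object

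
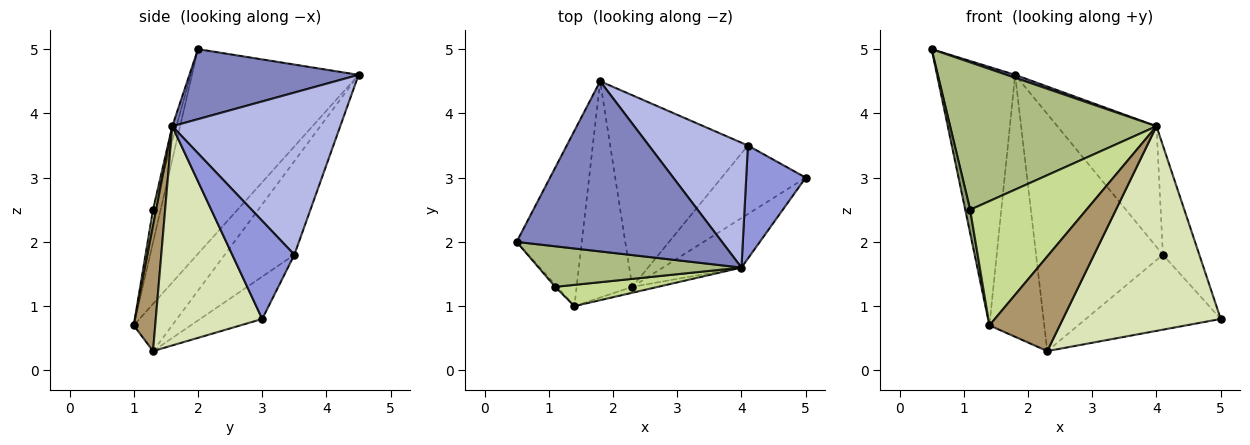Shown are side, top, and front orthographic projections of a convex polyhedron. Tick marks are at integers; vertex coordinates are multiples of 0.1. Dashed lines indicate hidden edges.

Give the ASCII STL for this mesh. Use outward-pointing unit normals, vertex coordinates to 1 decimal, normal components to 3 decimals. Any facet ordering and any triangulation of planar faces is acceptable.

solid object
 facet normal -0.870 0.408 -0.277
  outer loop
   vertex 1.4 1.0 0.7
   vertex 0.5 2.0 5.0
   vertex 1.8 4.5 4.6
  endloop
 endfacet
 facet normal 0.323 -0.016 0.946
  outer loop
   vertex 4.0 1.6 3.8
   vertex 1.8 4.5 4.6
   vertex 0.5 2.0 5.0
  endloop
 endfacet
 facet normal 0.764 0.448 0.464
  outer loop
   vertex 4.1 3.5 1.8
   vertex 4.0 1.6 3.8
   vertex 5.0 3.0 0.8
  endloop
 endfacet
 facet normal 0.762 0.450 0.465
  outer loop
   vertex 4.1 3.5 1.8
   vertex 1.8 4.5 4.6
   vertex 4.0 1.6 3.8
  endloop
 endfacet
 facet normal -0.839 -0.543 -0.049
  outer loop
   vertex 1.1 1.3 2.5
   vertex 0.5 2.0 5.0
   vertex 1.4 1.0 0.7
  endloop
 endfacet
 facet normal -0.019 -0.964 0.265
  outer loop
   vertex 1.1 1.3 2.5
   vertex 4.0 1.6 3.8
   vertex 0.5 2.0 5.0
  endloop
 endfacet
 facet normal 0.026 -0.985 0.169
  outer loop
   vertex 1.1 1.3 2.5
   vertex 1.4 1.0 0.7
   vertex 4.0 1.6 3.8
  endloop
 endfacet
 facet normal 0.548 -0.813 -0.197
  outer loop
   vertex 2.3 1.3 0.3
   vertex 5.0 3.0 0.8
   vertex 4.0 1.6 3.8
  endloop
 endfacet
 facet normal 0.292 -0.955 -0.060
  outer loop
   vertex 2.3 1.3 0.3
   vertex 4.0 1.6 3.8
   vertex 1.4 1.0 0.7
  endloop
 endfacet
 facet normal -0.322 0.699 -0.639
  outer loop
   vertex 2.3 1.3 0.3
   vertex 4.1 3.5 1.8
   vertex 5.0 3.0 0.8
  endloop
 endfacet
 facet normal -0.475 0.679 -0.560
  outer loop
   vertex 2.3 1.3 0.3
   vertex 1.4 1.0 0.7
   vertex 1.8 4.5 4.6
  endloop
 endfacet
 facet normal -0.393 0.715 -0.578
  outer loop
   vertex 2.3 1.3 0.3
   vertex 1.8 4.5 4.6
   vertex 4.1 3.5 1.8
  endloop
 endfacet
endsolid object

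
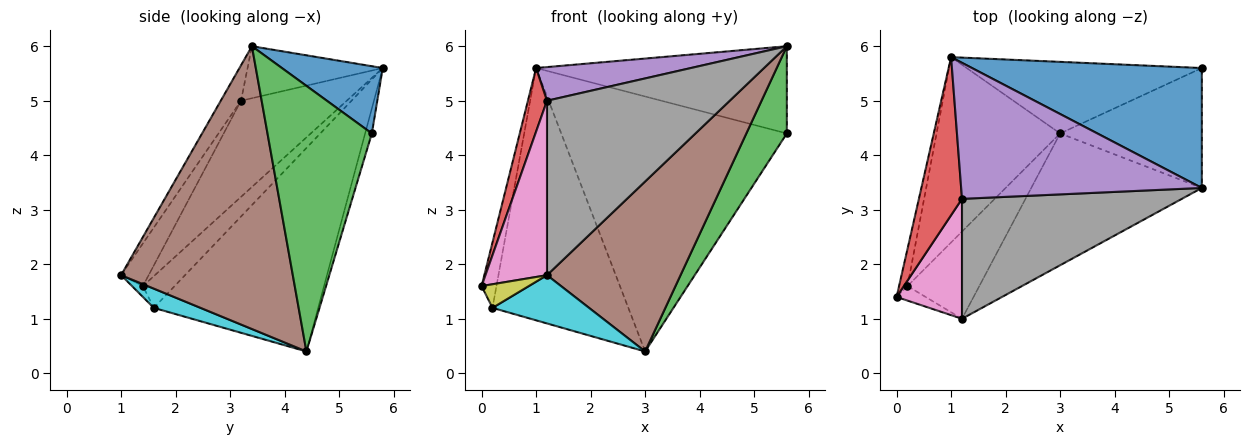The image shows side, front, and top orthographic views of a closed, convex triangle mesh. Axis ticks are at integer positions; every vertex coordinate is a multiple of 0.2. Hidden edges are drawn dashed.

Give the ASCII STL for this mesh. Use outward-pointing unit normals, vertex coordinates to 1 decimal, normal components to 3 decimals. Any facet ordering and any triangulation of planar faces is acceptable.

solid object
 facet normal 0.230 0.572 0.787
  outer loop
   vertex 5.6 3.4 6.0
   vertex 5.6 5.6 4.4
   vertex 1.0 5.8 5.6
  endloop
 endfacet
 facet normal -0.029 0.962 -0.270
  outer loop
   vertex 3.0 4.4 0.4
   vertex 1.0 5.8 5.6
   vertex 5.6 5.6 4.4
  endloop
 endfacet
 facet normal 0.835 -0.324 -0.445
  outer loop
   vertex 3.0 4.4 0.4
   vertex 5.6 5.6 4.4
   vertex 5.6 3.4 6.0
  endloop
 endfacet
 facet normal -0.900 -0.162 0.404
  outer loop
   vertex 1.2 3.2 5.0
   vertex 1.0 5.8 5.6
   vertex 0.0 1.4 1.6
  endloop
 endfacet
 facet normal -0.205 -0.235 0.950
  outer loop
   vertex 1.2 3.2 5.0
   vertex 5.6 3.4 6.0
   vertex 1.0 5.8 5.6
  endloop
 endfacet
 facet normal 0.713 -0.554 -0.430
  outer loop
   vertex 1.2 1.0 1.8
   vertex 3.0 4.4 0.4
   vertex 5.6 3.4 6.0
  endloop
 endfacet
 facet normal -0.346 -0.773 0.531
  outer loop
   vertex 1.2 1.0 1.8
   vertex 1.2 3.2 5.0
   vertex 0.0 1.4 1.6
  endloop
 endfacet
 facet normal -0.091 -0.821 0.564
  outer loop
   vertex 1.2 1.0 1.8
   vertex 5.6 3.4 6.0
   vertex 1.2 3.2 5.0
  endloop
 endfacet
 facet normal -0.193 -0.836 -0.514
  outer loop
   vertex 0.2 1.6 1.2
   vertex 1.2 1.0 1.8
   vertex 0.0 1.4 1.6
  endloop
 endfacet
 facet normal 0.228 -0.472 -0.852
  outer loop
   vertex 0.2 1.6 1.2
   vertex 3.0 4.4 0.4
   vertex 1.2 1.0 1.8
  endloop
 endfacet
 facet normal -0.880 0.413 -0.234
  outer loop
   vertex 0.2 1.6 1.2
   vertex 0.0 1.4 1.6
   vertex 1.0 5.8 5.6
  endloop
 endfacet
 facet normal -0.698 0.577 -0.424
  outer loop
   vertex 0.2 1.6 1.2
   vertex 1.0 5.8 5.6
   vertex 3.0 4.4 0.4
  endloop
 endfacet
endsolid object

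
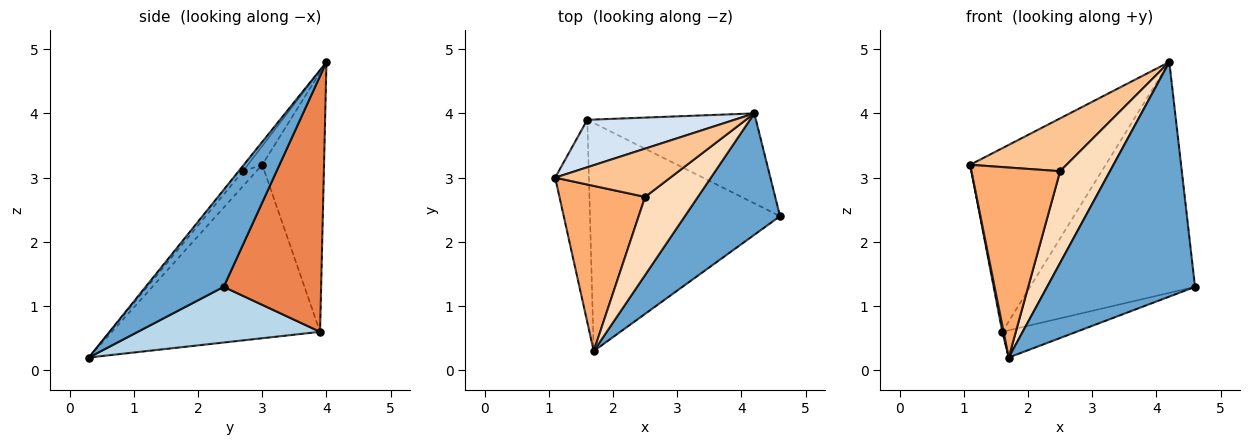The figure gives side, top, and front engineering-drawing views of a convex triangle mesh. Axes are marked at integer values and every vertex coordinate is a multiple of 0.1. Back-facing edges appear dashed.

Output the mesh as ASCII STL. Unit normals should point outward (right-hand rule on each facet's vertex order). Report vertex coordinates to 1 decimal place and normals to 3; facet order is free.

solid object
 facet normal 0.424 -0.804 0.416
  outer loop
   vertex 4.2 4.0 4.8
   vertex 1.7 0.3 0.2
   vertex 4.6 2.4 1.3
  endloop
 endfacet
 facet normal -0.982 -0.006 -0.191
  outer loop
   vertex 1.6 3.9 0.6
   vertex 1.7 0.3 0.2
   vertex 1.1 3.0 3.2
  endloop
 endfacet
 facet normal 0.279 0.114 -0.953
  outer loop
   vertex 1.6 3.9 0.6
   vertex 4.6 2.4 1.3
   vertex 1.7 0.3 0.2
  endloop
 endfacet
 facet normal -0.404 0.886 0.229
  outer loop
   vertex 1.6 3.9 0.6
   vertex 1.1 3.0 3.2
   vertex 4.2 4.0 4.8
  endloop
 endfacet
 facet normal 0.482 0.816 -0.318
  outer loop
   vertex 1.6 3.9 0.6
   vertex 4.2 4.0 4.8
   vertex 4.6 2.4 1.3
  endloop
 endfacet
 facet normal -0.114 -0.750 0.652
  outer loop
   vertex 2.5 2.7 3.1
   vertex 1.1 3.0 3.2
   vertex 1.7 0.3 0.2
  endloop
 endfacet
 facet normal -0.109 -0.734 0.670
  outer loop
   vertex 2.5 2.7 3.1
   vertex 4.2 4.0 4.8
   vertex 1.1 3.0 3.2
  endloop
 endfacet
 facet normal -0.066 -0.760 0.647
  outer loop
   vertex 2.5 2.7 3.1
   vertex 1.7 0.3 0.2
   vertex 4.2 4.0 4.8
  endloop
 endfacet
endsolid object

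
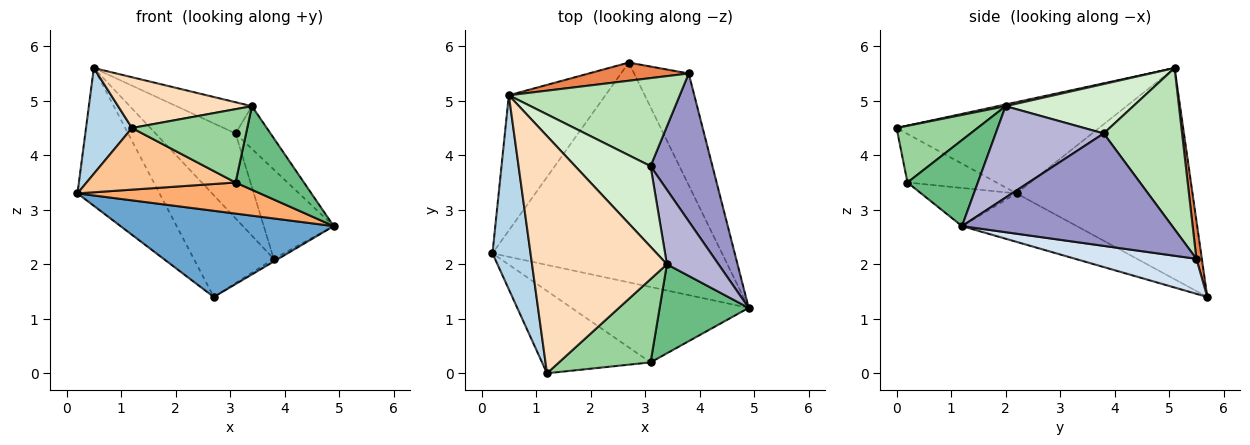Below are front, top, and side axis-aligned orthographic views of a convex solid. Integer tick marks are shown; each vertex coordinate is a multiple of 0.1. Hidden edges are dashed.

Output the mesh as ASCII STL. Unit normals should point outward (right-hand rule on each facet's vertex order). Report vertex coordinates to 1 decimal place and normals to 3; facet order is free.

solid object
 facet normal -0.193 -0.358 -0.914
  outer loop
   vertex 2.7 5.7 1.4
   vertex 4.9 1.2 2.7
   vertex 0.2 2.2 3.3
  endloop
 endfacet
 facet normal -0.837 0.390 -0.383
  outer loop
   vertex 0.5 5.1 5.6
   vertex 2.7 5.7 1.4
   vertex 0.2 2.2 3.3
  endloop
 endfacet
 facet normal -0.903 -0.205 0.377
  outer loop
   vertex 1.2 0.0 4.5
   vertex 0.5 5.1 5.6
   vertex 0.2 2.2 3.3
  endloop
 endfacet
 facet normal 0.539 0.021 -0.842
  outer loop
   vertex 3.8 5.5 2.1
   vertex 4.9 1.2 2.7
   vertex 2.7 5.7 1.4
  endloop
 endfacet
 facet normal 0.067 0.982 0.175
  outer loop
   vertex 3.8 5.5 2.1
   vertex 2.7 5.7 1.4
   vertex 0.5 5.1 5.6
  endloop
 endfacet
 facet normal -0.195 -0.374 -0.907
  outer loop
   vertex 3.1 0.2 3.5
   vertex 0.2 2.2 3.3
   vertex 4.9 1.2 2.7
  endloop
 endfacet
 facet normal -0.337 -0.564 -0.754
  outer loop
   vertex 3.1 0.2 3.5
   vertex 1.2 0.0 4.5
   vertex 0.2 2.2 3.3
  endloop
 endfacet
 facet normal 0.012 -0.209 0.978
  outer loop
   vertex 3.4 2.0 4.9
   vertex 0.5 5.1 5.6
   vertex 1.2 0.0 4.5
  endloop
 endfacet
 facet normal 0.576 -0.560 0.596
  outer loop
   vertex 3.4 2.0 4.9
   vertex 3.1 0.2 3.5
   vertex 4.9 1.2 2.7
  endloop
 endfacet
 facet normal 0.421 -0.600 0.681
  outer loop
   vertex 3.4 2.0 4.9
   vertex 1.2 0.0 4.5
   vertex 3.1 0.2 3.5
  endloop
 endfacet
 facet normal 0.562 0.574 0.595
  outer loop
   vertex 3.1 3.8 4.4
   vertex 3.8 5.5 2.1
   vertex 0.5 5.1 5.6
  endloop
 endfacet
 facet normal 0.521 0.308 0.796
  outer loop
   vertex 3.1 3.8 4.4
   vertex 0.5 5.1 5.6
   vertex 3.4 2.0 4.9
  endloop
 endfacet
 facet normal 0.841 0.280 0.463
  outer loop
   vertex 3.1 3.8 4.4
   vertex 4.9 1.2 2.7
   vertex 3.8 5.5 2.1
  endloop
 endfacet
 facet normal 0.838 0.271 0.473
  outer loop
   vertex 3.1 3.8 4.4
   vertex 3.4 2.0 4.9
   vertex 4.9 1.2 2.7
  endloop
 endfacet
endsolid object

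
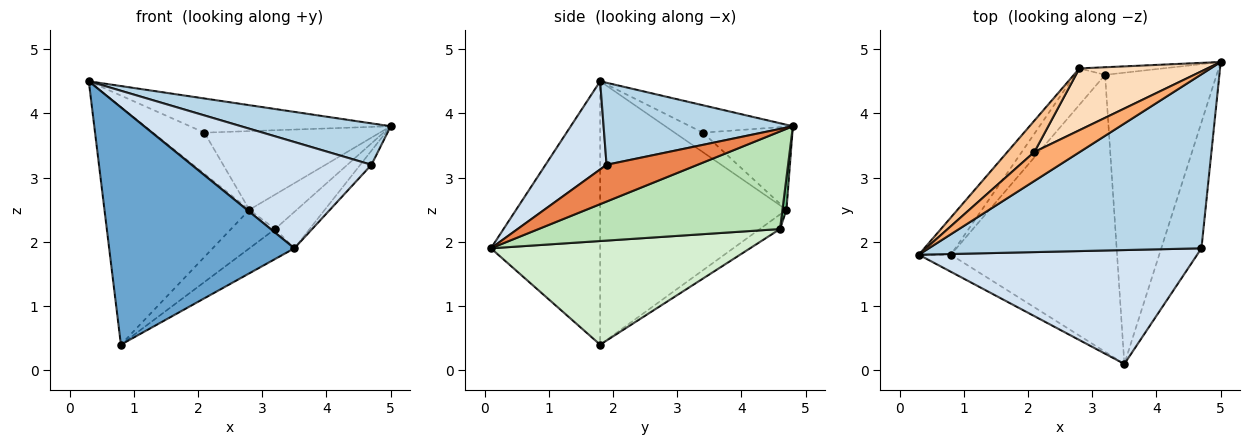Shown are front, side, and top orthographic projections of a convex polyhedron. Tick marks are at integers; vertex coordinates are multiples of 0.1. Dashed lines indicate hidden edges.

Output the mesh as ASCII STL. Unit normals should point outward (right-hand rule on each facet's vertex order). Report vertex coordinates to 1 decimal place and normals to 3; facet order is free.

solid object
 facet normal -0.507 -0.860 -0.062
  outer loop
   vertex 0.8 1.8 0.4
   vertex 3.5 0.1 1.9
   vertex 0.3 1.8 4.5
  endloop
 endfacet
 facet normal -0.786 0.611 -0.096
  outer loop
   vertex 2.8 4.7 2.5
   vertex 0.8 1.8 0.4
   vertex 0.3 1.8 4.5
  endloop
 endfacet
 facet normal 0.281 -0.222 0.934
  outer loop
   vertex 4.7 1.9 3.2
   vertex 5.0 4.8 3.8
   vertex 0.3 1.8 4.5
  endloop
 endfacet
 facet normal 0.226 -0.665 0.712
  outer loop
   vertex 4.7 1.9 3.2
   vertex 0.3 1.8 4.5
   vertex 3.5 0.1 1.9
  endloop
 endfacet
 facet normal 0.673 0.083 -0.735
  outer loop
   vertex 4.7 1.9 3.2
   vertex 3.5 0.1 1.9
   vertex 5.0 4.8 3.8
  endloop
 endfacet
 facet normal -0.364 0.710 0.602
  outer loop
   vertex 2.1 3.4 3.7
   vertex 0.3 1.8 4.5
   vertex 5.0 4.8 3.8
  endloop
 endfacet
 facet normal -0.401 0.729 0.556
  outer loop
   vertex 2.1 3.4 3.7
   vertex 2.8 4.7 2.5
   vertex 0.3 1.8 4.5
  endloop
 endfacet
 facet normal -0.372 0.730 0.574
  outer loop
   vertex 2.1 3.4 3.7
   vertex 5.0 4.8 3.8
   vertex 2.8 4.7 2.5
  endloop
 endfacet
 facet normal 0.082 0.973 -0.214
  outer loop
   vertex 3.2 4.6 2.2
   vertex 2.8 4.7 2.5
   vertex 5.0 4.8 3.8
  endloop
 endfacet
 facet normal -0.316 0.690 -0.651
  outer loop
   vertex 3.2 4.6 2.2
   vertex 0.8 1.8 0.4
   vertex 2.8 4.7 2.5
  endloop
 endfacet
 facet normal 0.656 0.094 -0.749
  outer loop
   vertex 3.2 4.6 2.2
   vertex 5.0 4.8 3.8
   vertex 3.5 0.1 1.9
  endloop
 endfacet
 facet normal 0.527 0.091 -0.845
  outer loop
   vertex 3.2 4.6 2.2
   vertex 3.5 0.1 1.9
   vertex 0.8 1.8 0.4
  endloop
 endfacet
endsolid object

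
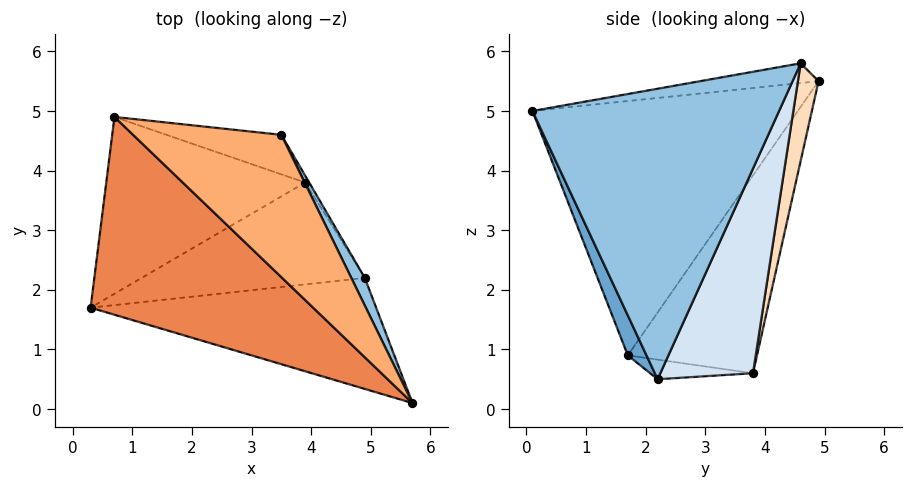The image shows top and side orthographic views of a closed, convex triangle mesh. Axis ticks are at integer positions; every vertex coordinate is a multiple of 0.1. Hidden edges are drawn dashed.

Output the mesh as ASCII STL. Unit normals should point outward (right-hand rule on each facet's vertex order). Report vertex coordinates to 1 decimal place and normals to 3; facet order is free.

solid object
 facet normal 0.060 -0.900 -0.431
  outer loop
   vertex 4.9 2.2 0.5
   vertex 5.7 0.1 5.0
   vertex 0.3 1.7 0.9
  endloop
 endfacet
 facet normal 0.901 0.433 0.042
  outer loop
   vertex 4.9 2.2 0.5
   vertex 3.5 4.6 5.8
   vertex 5.7 0.1 5.0
  endloop
 endfacet
 facet normal -0.087 0.008 -0.996
  outer loop
   vertex 3.9 3.8 0.6
   vertex 4.9 2.2 0.5
   vertex 0.3 1.7 0.9
  endloop
 endfacet
 facet normal 0.847 0.531 -0.016
  outer loop
   vertex 3.9 3.8 0.6
   vertex 3.5 4.6 5.8
   vertex 4.9 2.2 0.5
  endloop
 endfacet
 facet normal -0.573 -0.649 0.501
  outer loop
   vertex 0.7 4.9 5.5
   vertex 0.3 1.7 0.9
   vertex 5.7 0.1 5.0
  endloop
 endfacet
 facet normal -0.128 -0.234 0.964
  outer loop
   vertex 0.7 4.9 5.5
   vertex 5.7 0.1 5.0
   vertex 3.5 4.6 5.8
  endloop
 endfacet
 facet normal -0.473 0.742 -0.475
  outer loop
   vertex 0.7 4.9 5.5
   vertex 3.9 3.8 0.6
   vertex 0.3 1.7 0.9
  endloop
 endfacet
 facet normal 0.120 0.983 -0.142
  outer loop
   vertex 0.7 4.9 5.5
   vertex 3.5 4.6 5.8
   vertex 3.9 3.8 0.6
  endloop
 endfacet
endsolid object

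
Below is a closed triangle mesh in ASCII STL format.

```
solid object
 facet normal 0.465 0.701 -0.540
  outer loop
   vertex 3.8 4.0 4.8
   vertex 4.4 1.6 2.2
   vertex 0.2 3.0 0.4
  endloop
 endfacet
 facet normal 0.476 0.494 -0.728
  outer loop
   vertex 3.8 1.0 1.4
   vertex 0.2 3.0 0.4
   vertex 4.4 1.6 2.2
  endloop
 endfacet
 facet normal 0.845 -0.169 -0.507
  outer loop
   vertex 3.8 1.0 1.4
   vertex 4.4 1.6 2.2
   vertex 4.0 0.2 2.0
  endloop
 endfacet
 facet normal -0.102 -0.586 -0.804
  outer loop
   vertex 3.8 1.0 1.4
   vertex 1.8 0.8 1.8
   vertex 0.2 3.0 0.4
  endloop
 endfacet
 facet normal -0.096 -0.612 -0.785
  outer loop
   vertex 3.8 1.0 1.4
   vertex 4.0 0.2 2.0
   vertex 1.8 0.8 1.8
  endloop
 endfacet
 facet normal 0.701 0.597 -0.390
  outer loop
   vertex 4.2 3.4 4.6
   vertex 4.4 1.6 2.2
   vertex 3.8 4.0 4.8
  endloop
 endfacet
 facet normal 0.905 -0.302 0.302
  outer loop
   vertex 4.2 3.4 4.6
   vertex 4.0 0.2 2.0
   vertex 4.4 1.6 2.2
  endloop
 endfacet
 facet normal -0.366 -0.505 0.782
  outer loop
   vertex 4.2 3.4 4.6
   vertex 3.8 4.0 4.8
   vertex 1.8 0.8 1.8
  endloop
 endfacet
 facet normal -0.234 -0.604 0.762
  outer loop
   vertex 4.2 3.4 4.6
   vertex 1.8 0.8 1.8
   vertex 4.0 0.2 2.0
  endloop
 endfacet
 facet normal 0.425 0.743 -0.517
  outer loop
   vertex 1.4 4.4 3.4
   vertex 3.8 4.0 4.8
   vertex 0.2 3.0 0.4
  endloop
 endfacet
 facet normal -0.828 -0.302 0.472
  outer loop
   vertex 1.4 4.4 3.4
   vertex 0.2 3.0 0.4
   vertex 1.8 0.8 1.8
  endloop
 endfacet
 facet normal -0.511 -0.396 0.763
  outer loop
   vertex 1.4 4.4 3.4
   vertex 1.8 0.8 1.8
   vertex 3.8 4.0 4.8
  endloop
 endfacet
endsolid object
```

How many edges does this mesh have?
18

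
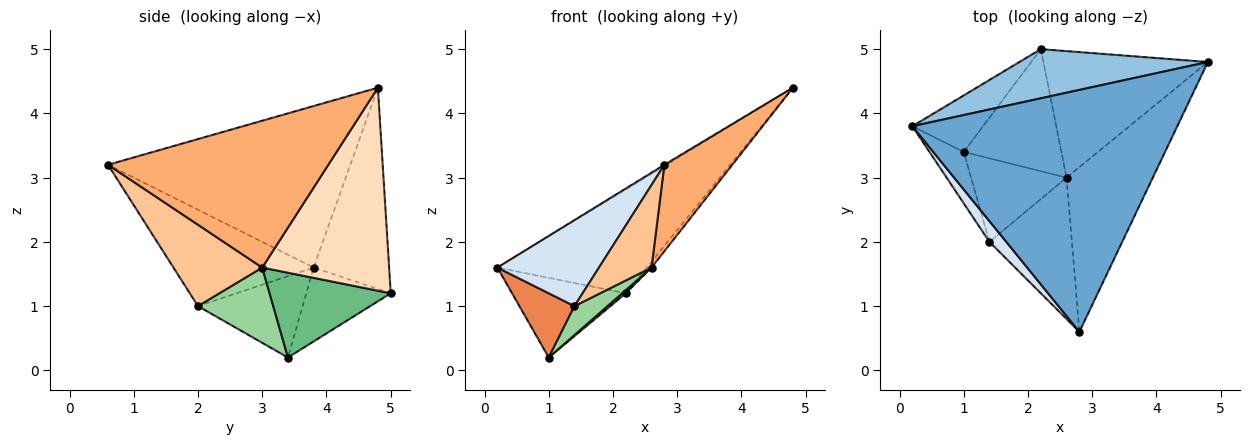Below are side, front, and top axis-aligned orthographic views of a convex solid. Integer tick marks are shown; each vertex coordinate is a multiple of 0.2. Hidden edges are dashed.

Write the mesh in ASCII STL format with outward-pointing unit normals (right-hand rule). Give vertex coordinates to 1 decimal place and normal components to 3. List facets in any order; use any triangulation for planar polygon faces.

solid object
 facet normal -0.521 0.004 0.854
  outer loop
   vertex 2.8 0.6 3.2
   vertex 4.8 4.8 4.4
   vertex 0.2 3.8 1.6
  endloop
 endfacet
 facet normal -0.416 0.822 0.389
  outer loop
   vertex 2.2 5.0 1.2
   vertex 0.2 3.8 1.6
   vertex 4.8 4.8 4.4
  endloop
 endfacet
 facet normal -0.518 0.698 -0.495
  outer loop
   vertex 2.2 5.0 1.2
   vertex 1.0 3.4 0.2
   vertex 0.2 3.8 1.6
  endloop
 endfacet
 facet normal -0.802 -0.581 0.140
  outer loop
   vertex 1.4 2.0 1.0
   vertex 2.8 0.6 3.2
   vertex 0.2 3.8 1.6
  endloop
 endfacet
 facet normal -0.829 -0.436 -0.349
  outer loop
   vertex 1.4 2.0 1.0
   vertex 0.2 3.8 1.6
   vertex 1.0 3.4 0.2
  endloop
 endfacet
 facet normal 0.833 -0.257 -0.490
  outer loop
   vertex 2.6 3.0 1.6
   vertex 4.8 4.8 4.4
   vertex 2.8 0.6 3.2
  endloop
 endfacet
 facet normal 0.649 -0.384 -0.657
  outer loop
   vertex 2.6 3.0 1.6
   vertex 2.8 0.6 3.2
   vertex 1.4 2.0 1.0
  endloop
 endfacet
 facet normal 0.777 0.029 -0.629
  outer loop
   vertex 2.6 3.0 1.6
   vertex 2.2 5.0 1.2
   vertex 4.8 4.8 4.4
  endloop
 endfacet
 facet normal 0.656 -0.020 -0.755
  outer loop
   vertex 2.6 3.0 1.6
   vertex 1.0 3.4 0.2
   vertex 2.2 5.0 1.2
  endloop
 endfacet
 facet normal 0.597 -0.262 -0.758
  outer loop
   vertex 2.6 3.0 1.6
   vertex 1.4 2.0 1.0
   vertex 1.0 3.4 0.2
  endloop
 endfacet
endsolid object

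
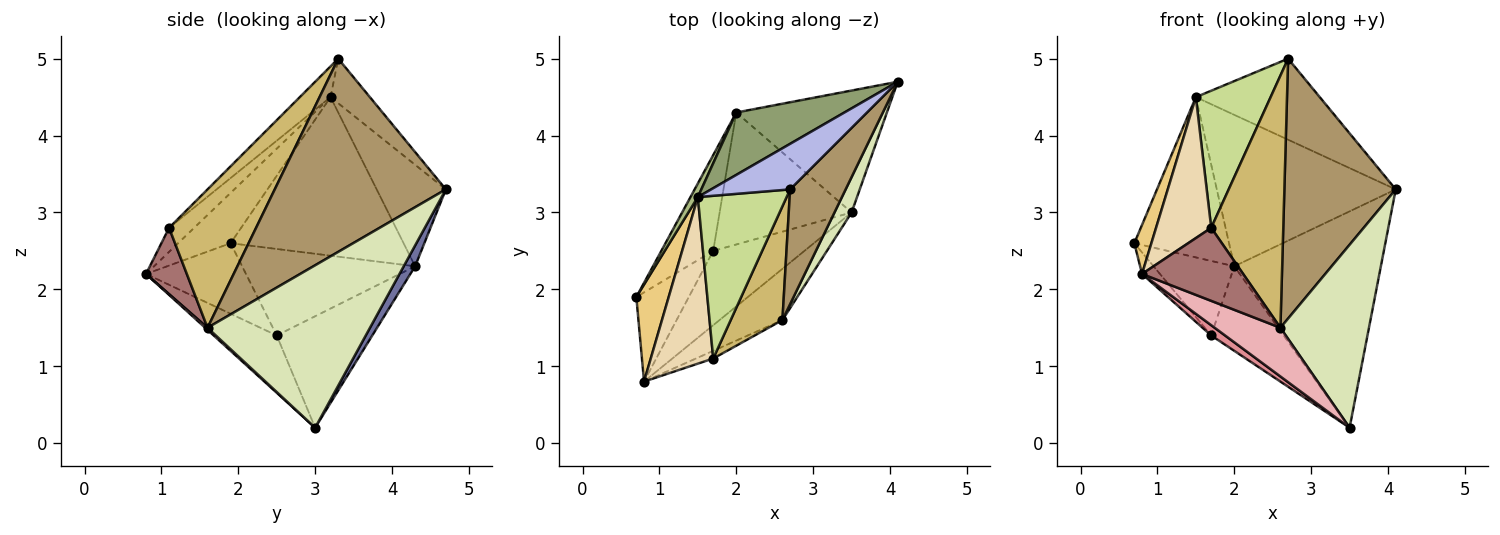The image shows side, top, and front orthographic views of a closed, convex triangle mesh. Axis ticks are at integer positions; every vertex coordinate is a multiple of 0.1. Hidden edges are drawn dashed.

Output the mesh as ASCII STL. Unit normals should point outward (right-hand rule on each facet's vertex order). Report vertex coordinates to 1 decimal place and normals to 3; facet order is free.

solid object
 facet normal 0.068 0.869 -0.490
  outer loop
   vertex 2.0 4.3 2.3
   vertex 4.1 4.7 3.3
   vertex 3.5 3.0 0.2
  endloop
 endfacet
 facet normal -0.796 0.372 -0.478
  outer loop
   vertex 1.7 2.5 1.4
   vertex 0.7 1.9 2.6
   vertex 2.0 4.3 2.3
  endloop
 endfacet
 facet normal -0.580 0.440 -0.686
  outer loop
   vertex 1.7 2.5 1.4
   vertex 2.0 4.3 2.3
   vertex 3.5 3.0 0.2
  endloop
 endfacet
 facet normal -0.267 0.840 0.472
  outer loop
   vertex 1.5 3.2 4.5
   vertex 2.7 3.3 5.0
   vertex 4.1 4.7 3.3
  endloop
 endfacet
 facet normal -0.337 0.871 0.359
  outer loop
   vertex 1.5 3.2 4.5
   vertex 4.1 4.7 3.3
   vertex 2.0 4.3 2.3
  endloop
 endfacet
 facet normal -0.876 0.480 0.041
  outer loop
   vertex 1.5 3.2 4.5
   vertex 2.0 4.3 2.3
   vertex 0.7 1.9 2.6
  endloop
 endfacet
 facet normal -0.256 -0.623 0.739
  outer loop
   vertex 1.5 3.2 4.5
   vertex 1.7 1.1 2.8
   vertex 2.7 3.3 5.0
  endloop
 endfacet
 facet normal 0.874 -0.477 0.092
  outer loop
   vertex 2.6 1.6 1.5
   vertex 3.5 3.0 0.2
   vertex 4.1 4.7 3.3
  endloop
 endfacet
 facet normal 0.815 -0.530 0.234
  outer loop
   vertex 2.6 1.6 1.5
   vertex 4.1 4.7 3.3
   vertex 2.7 3.3 5.0
  endloop
 endfacet
 facet normal 0.740 -0.613 0.277
  outer loop
   vertex 2.6 1.6 1.5
   vertex 2.7 3.3 5.0
   vertex 1.7 1.1 2.8
  endloop
 endfacet
 facet normal -0.811 -0.264 0.522
  outer loop
   vertex 0.8 0.8 2.2
   vertex 1.5 3.2 4.5
   vertex 0.7 1.9 2.6
  endloop
 endfacet
 facet normal -0.282 -0.620 0.732
  outer loop
   vertex 0.8 0.8 2.2
   vertex 1.7 1.1 2.8
   vertex 1.5 3.2 4.5
  endloop
 endfacet
 facet normal 0.372 -0.923 -0.097
  outer loop
   vertex 0.8 0.8 2.2
   vertex 2.6 1.6 1.5
   vertex 1.7 1.1 2.8
  endloop
 endfacet
 facet normal -0.794 0.143 -0.591
  outer loop
   vertex 0.8 0.8 2.2
   vertex 0.7 1.9 2.6
   vertex 1.7 2.5 1.4
  endloop
 endfacet
 facet normal -0.528 -0.116 -0.841
  outer loop
   vertex 0.8 0.8 2.2
   vertex 1.7 2.5 1.4
   vertex 3.5 3.0 0.2
  endloop
 endfacet
 facet normal 0.024 -0.689 -0.725
  outer loop
   vertex 0.8 0.8 2.2
   vertex 3.5 3.0 0.2
   vertex 2.6 1.6 1.5
  endloop
 endfacet
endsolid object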